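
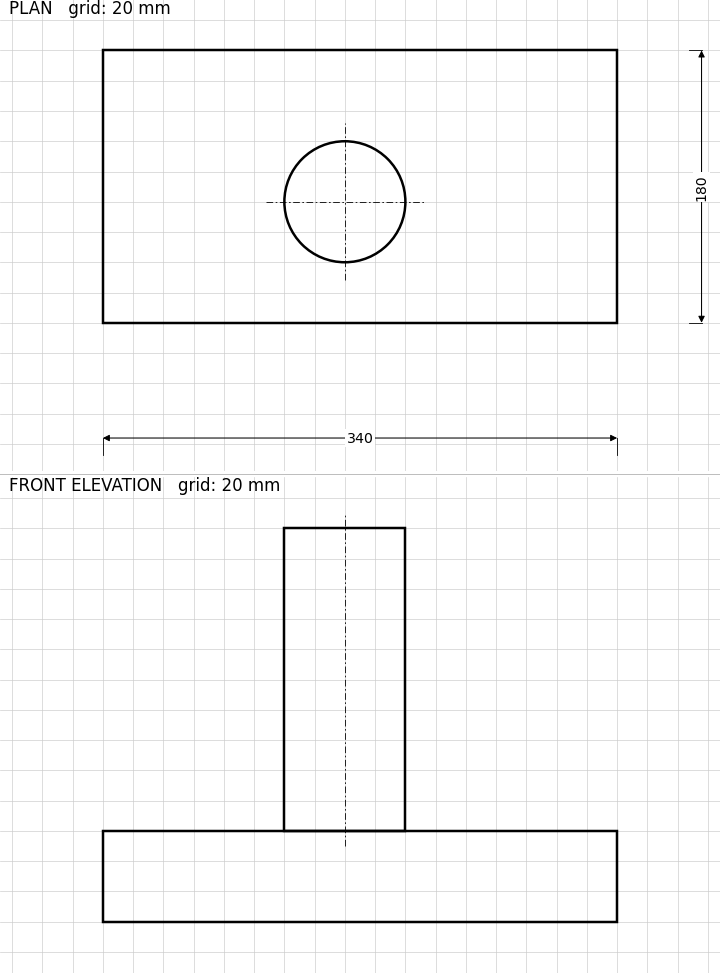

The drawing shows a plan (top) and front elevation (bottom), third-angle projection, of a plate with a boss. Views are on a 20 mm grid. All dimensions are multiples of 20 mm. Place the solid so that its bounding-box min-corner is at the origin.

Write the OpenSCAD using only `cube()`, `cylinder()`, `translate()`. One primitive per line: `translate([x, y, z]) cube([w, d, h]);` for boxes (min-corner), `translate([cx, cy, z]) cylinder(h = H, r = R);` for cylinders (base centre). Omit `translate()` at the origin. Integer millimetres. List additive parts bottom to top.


cube([340, 180, 60]);
translate([160, 80, 60]) cylinder(h = 200, r = 40);


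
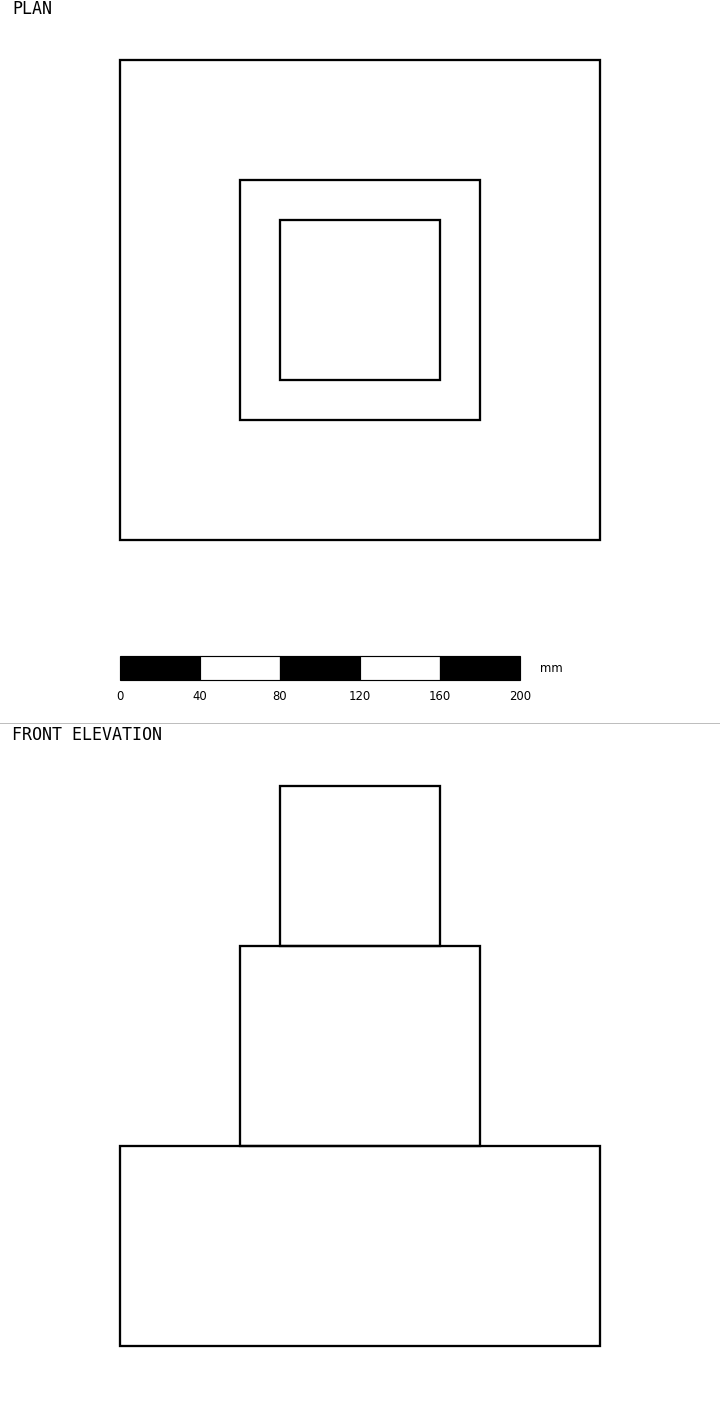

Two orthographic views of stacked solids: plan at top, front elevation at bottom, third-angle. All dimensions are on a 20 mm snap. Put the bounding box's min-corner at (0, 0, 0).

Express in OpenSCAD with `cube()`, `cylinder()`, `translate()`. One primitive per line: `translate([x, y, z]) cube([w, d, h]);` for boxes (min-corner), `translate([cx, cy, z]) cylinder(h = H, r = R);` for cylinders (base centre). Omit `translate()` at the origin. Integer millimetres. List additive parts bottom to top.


cube([240, 240, 100]);
translate([60, 60, 100]) cube([120, 120, 100]);
translate([80, 80, 200]) cube([80, 80, 80]);


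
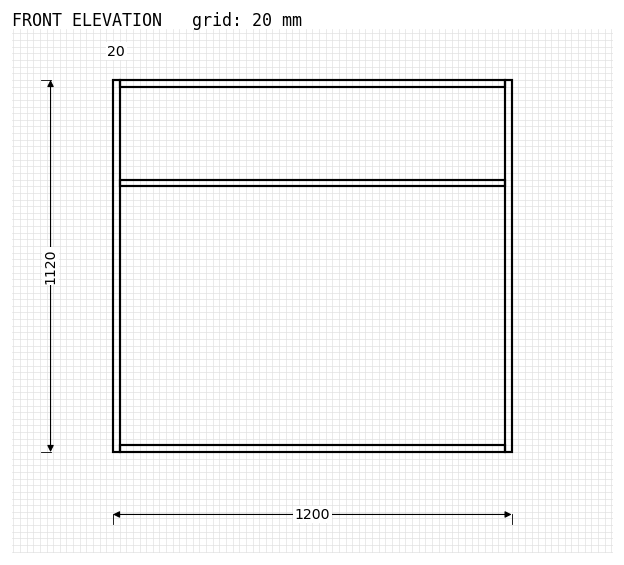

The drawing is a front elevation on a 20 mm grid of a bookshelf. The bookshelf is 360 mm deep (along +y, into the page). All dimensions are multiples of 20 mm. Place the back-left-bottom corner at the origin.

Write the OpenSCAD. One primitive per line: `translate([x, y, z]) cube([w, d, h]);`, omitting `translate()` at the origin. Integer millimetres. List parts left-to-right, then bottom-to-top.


cube([20, 360, 1120]);
translate([20, 0, 0]) cube([1160, 360, 20]);
translate([20, 0, 800]) cube([1160, 360, 20]);
translate([20, 0, 1100]) cube([1160, 360, 20]);
translate([1180, 0, 0]) cube([20, 360, 1120]);


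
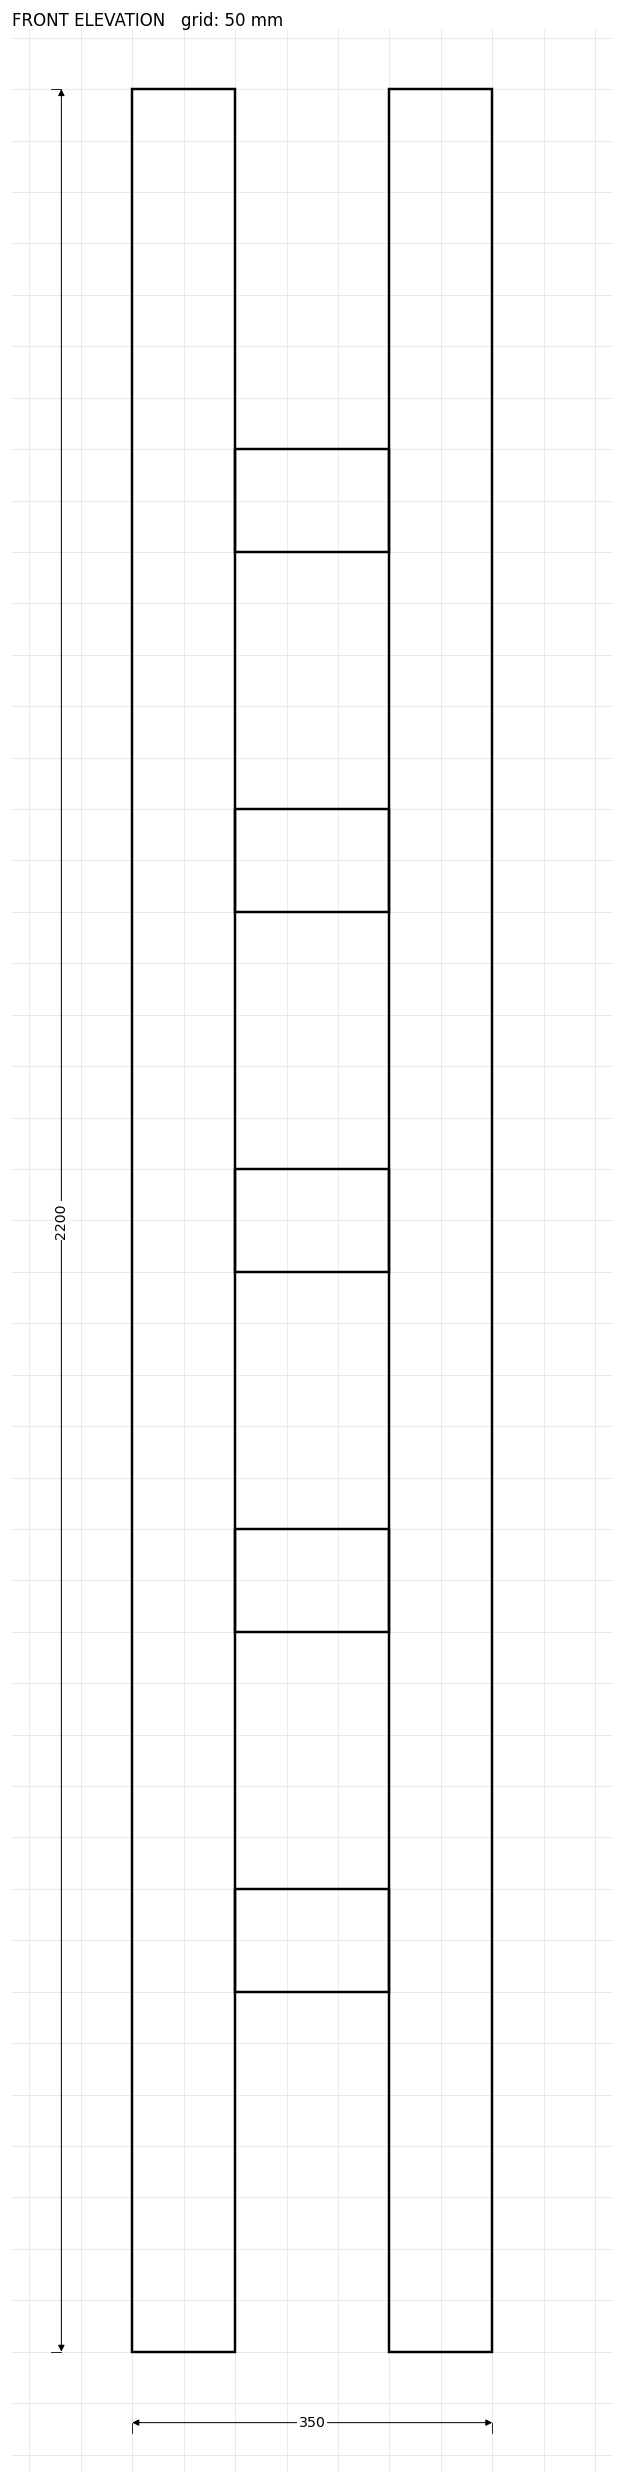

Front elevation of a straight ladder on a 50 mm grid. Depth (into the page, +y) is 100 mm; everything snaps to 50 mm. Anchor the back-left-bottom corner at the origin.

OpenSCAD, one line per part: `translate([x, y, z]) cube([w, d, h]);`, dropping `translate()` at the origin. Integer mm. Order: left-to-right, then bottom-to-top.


cube([100, 100, 2200]);
translate([100, 0, 350]) cube([150, 100, 100]);
translate([100, 0, 700]) cube([150, 100, 100]);
translate([100, 0, 1050]) cube([150, 100, 100]);
translate([100, 0, 1400]) cube([150, 100, 100]);
translate([100, 0, 1750]) cube([150, 100, 100]);
translate([250, 0, 0]) cube([100, 100, 2200]);


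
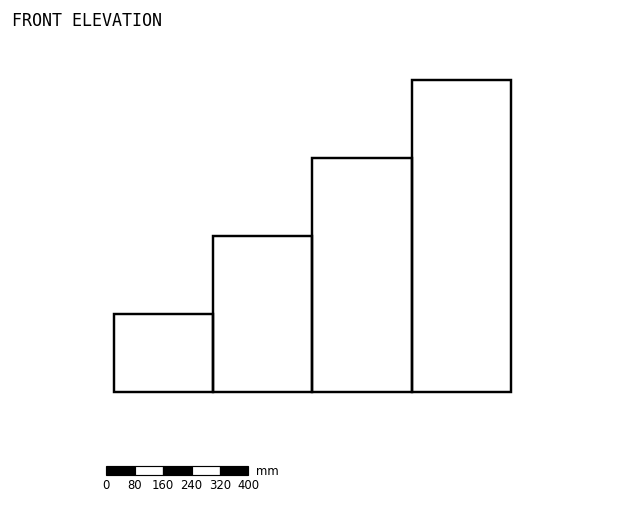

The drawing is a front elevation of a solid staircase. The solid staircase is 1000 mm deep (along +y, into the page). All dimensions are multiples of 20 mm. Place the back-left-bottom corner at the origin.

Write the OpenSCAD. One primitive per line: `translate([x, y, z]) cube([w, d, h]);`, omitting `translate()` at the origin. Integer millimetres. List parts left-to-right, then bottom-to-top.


cube([280, 1000, 220]);
translate([280, 0, 0]) cube([280, 1000, 440]);
translate([560, 0, 0]) cube([280, 1000, 660]);
translate([840, 0, 0]) cube([280, 1000, 880]);


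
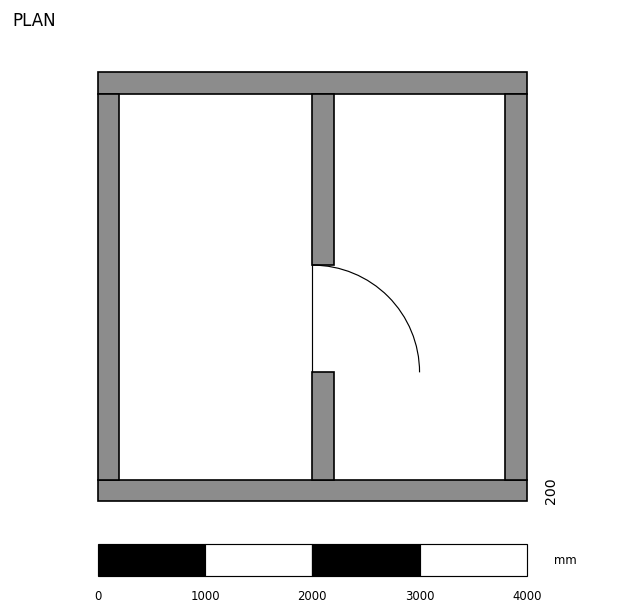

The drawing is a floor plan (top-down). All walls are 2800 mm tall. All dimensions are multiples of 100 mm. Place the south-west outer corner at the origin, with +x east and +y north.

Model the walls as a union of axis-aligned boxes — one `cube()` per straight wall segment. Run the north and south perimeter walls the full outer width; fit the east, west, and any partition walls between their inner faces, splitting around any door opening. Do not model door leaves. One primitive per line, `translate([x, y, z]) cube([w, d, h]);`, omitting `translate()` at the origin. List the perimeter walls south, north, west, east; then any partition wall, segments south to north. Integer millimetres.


cube([4000, 200, 2800]);
translate([0, 3800, 0]) cube([4000, 200, 2800]);
translate([0, 200, 0]) cube([200, 3600, 2800]);
translate([3800, 200, 0]) cube([200, 3600, 2800]);
translate([2000, 200, 0]) cube([200, 1000, 2800]);
translate([2000, 2200, 0]) cube([200, 1600, 2800]);


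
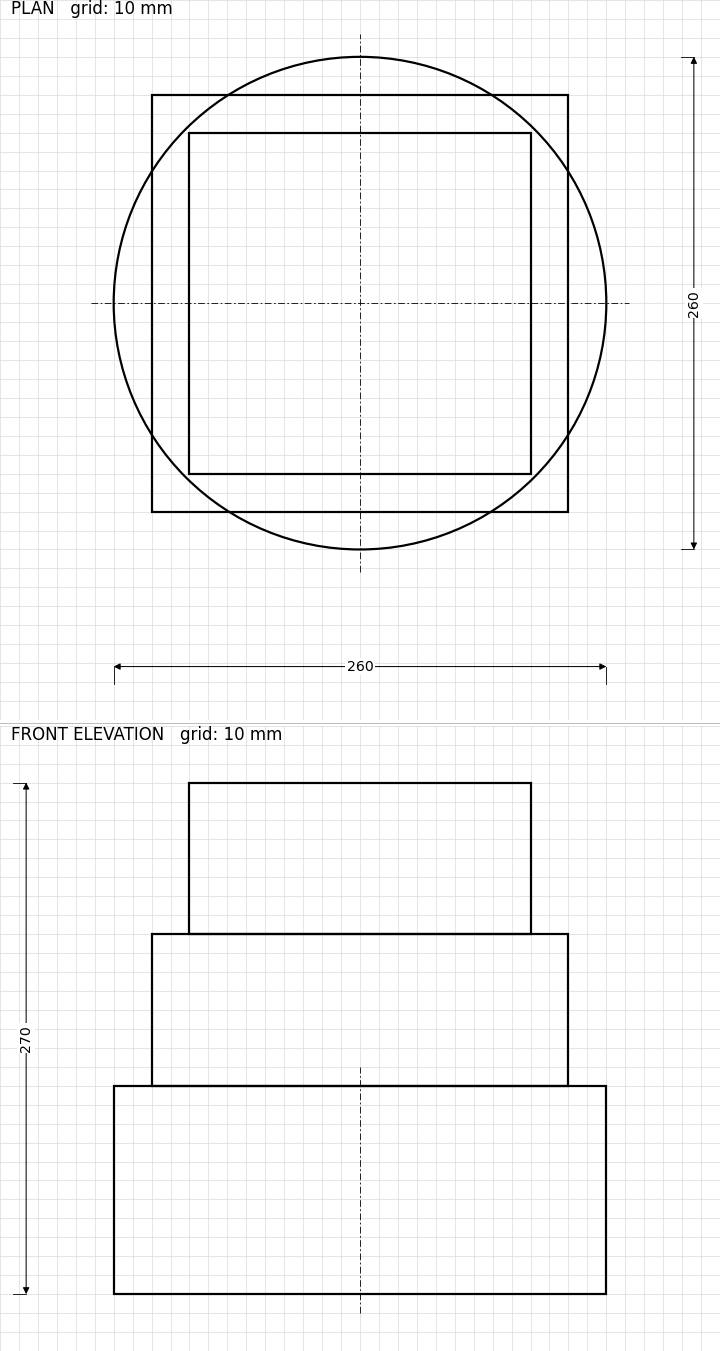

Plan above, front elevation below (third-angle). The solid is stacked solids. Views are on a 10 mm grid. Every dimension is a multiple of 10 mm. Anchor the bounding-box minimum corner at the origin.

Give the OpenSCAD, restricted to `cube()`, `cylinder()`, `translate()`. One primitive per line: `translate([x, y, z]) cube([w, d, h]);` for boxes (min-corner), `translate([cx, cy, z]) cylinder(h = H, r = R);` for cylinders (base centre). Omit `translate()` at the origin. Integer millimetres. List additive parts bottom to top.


translate([130, 130, 0]) cylinder(h = 110, r = 130);
translate([20, 20, 110]) cube([220, 220, 80]);
translate([40, 40, 190]) cube([180, 180, 80]);


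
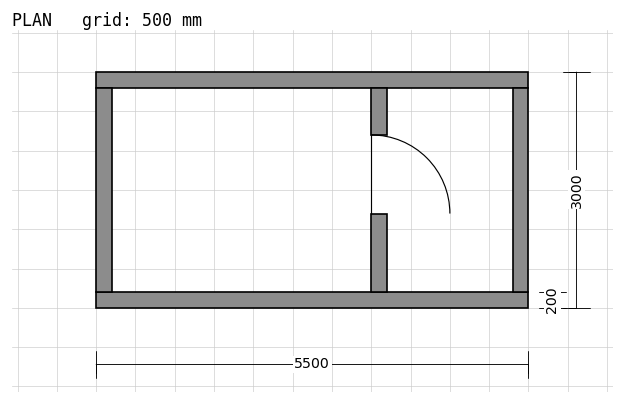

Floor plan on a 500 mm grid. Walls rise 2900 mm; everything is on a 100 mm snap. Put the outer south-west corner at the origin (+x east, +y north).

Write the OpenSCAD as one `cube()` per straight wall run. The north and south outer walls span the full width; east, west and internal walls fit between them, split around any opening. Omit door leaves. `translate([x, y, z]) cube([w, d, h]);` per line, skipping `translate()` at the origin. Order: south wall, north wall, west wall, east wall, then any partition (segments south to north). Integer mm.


cube([5500, 200, 2900]);
translate([0, 2800, 0]) cube([5500, 200, 2900]);
translate([0, 200, 0]) cube([200, 2600, 2900]);
translate([5300, 200, 0]) cube([200, 2600, 2900]);
translate([3500, 200, 0]) cube([200, 1000, 2900]);
translate([3500, 2200, 0]) cube([200, 600, 2900]);


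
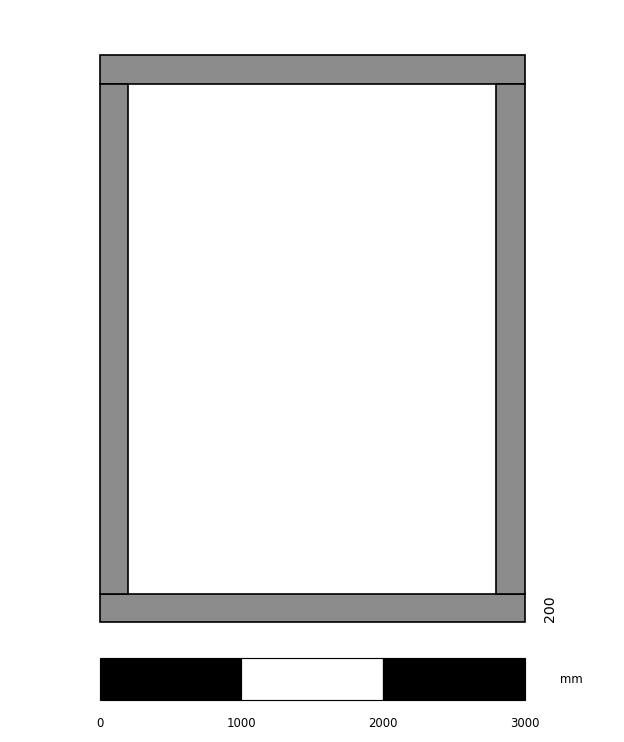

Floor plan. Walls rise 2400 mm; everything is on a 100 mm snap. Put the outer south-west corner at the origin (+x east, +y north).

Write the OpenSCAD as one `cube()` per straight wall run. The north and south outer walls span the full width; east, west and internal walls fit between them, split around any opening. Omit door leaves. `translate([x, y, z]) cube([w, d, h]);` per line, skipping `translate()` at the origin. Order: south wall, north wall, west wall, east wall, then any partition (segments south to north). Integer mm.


cube([3000, 200, 2400]);
translate([0, 3800, 0]) cube([3000, 200, 2400]);
translate([0, 200, 0]) cube([200, 3600, 2400]);
translate([2800, 200, 0]) cube([200, 3600, 2400]);


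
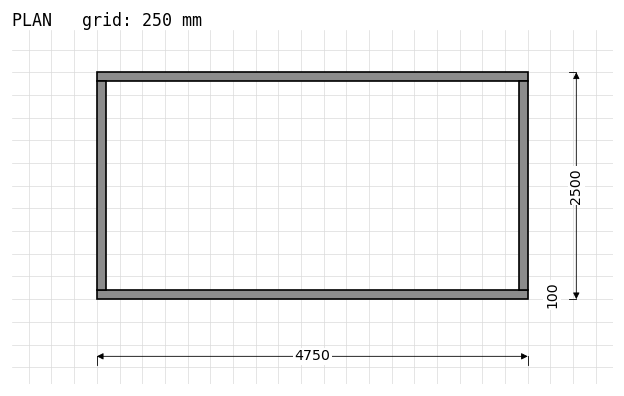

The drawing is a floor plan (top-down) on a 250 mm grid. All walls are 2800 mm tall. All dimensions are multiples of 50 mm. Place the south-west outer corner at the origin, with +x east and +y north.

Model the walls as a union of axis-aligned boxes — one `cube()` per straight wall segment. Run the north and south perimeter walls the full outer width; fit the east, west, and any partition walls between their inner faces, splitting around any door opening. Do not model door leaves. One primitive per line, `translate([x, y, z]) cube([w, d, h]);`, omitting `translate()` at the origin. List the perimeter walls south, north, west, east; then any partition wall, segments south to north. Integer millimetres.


cube([4750, 100, 2800]);
translate([0, 2400, 0]) cube([4750, 100, 2800]);
translate([0, 100, 0]) cube([100, 2300, 2800]);
translate([4650, 100, 0]) cube([100, 2300, 2800]);


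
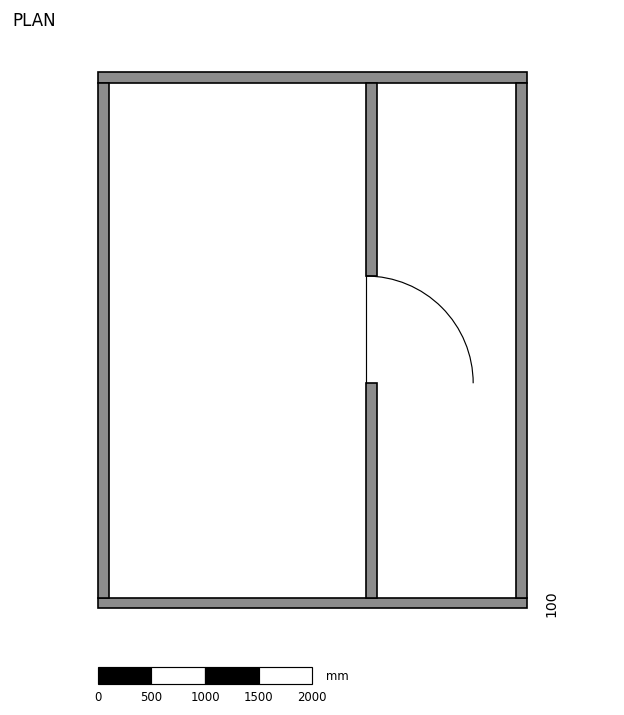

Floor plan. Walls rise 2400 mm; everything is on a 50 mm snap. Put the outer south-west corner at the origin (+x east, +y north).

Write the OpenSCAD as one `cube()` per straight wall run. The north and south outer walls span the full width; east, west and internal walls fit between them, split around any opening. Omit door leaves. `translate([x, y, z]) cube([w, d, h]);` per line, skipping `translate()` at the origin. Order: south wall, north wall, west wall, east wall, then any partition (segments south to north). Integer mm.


cube([4000, 100, 2400]);
translate([0, 4900, 0]) cube([4000, 100, 2400]);
translate([0, 100, 0]) cube([100, 4800, 2400]);
translate([3900, 100, 0]) cube([100, 4800, 2400]);
translate([2500, 100, 0]) cube([100, 2000, 2400]);
translate([2500, 3100, 0]) cube([100, 1800, 2400]);


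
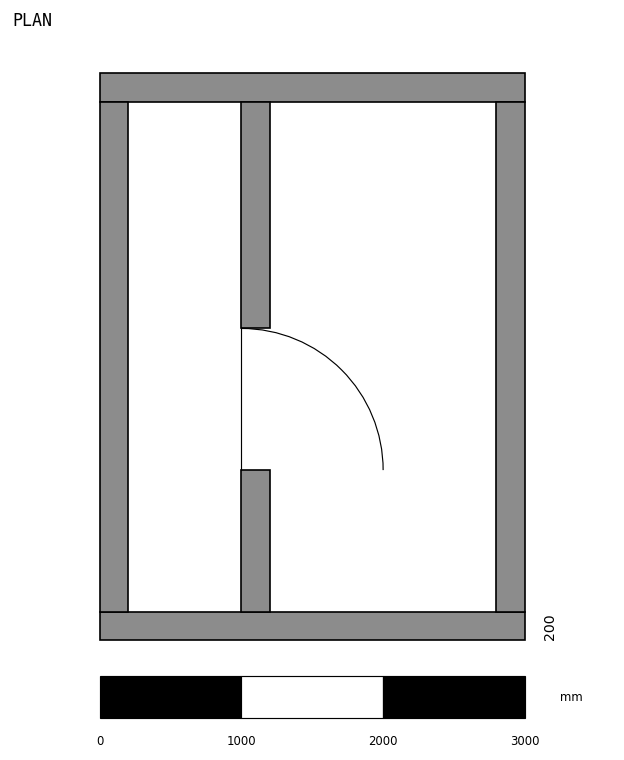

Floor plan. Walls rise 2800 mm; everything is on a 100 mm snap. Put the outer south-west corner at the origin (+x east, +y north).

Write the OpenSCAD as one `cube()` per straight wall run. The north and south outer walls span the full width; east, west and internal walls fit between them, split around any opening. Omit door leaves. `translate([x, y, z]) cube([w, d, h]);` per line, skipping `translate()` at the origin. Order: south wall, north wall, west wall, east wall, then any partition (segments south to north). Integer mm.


cube([3000, 200, 2800]);
translate([0, 3800, 0]) cube([3000, 200, 2800]);
translate([0, 200, 0]) cube([200, 3600, 2800]);
translate([2800, 200, 0]) cube([200, 3600, 2800]);
translate([1000, 200, 0]) cube([200, 1000, 2800]);
translate([1000, 2200, 0]) cube([200, 1600, 2800]);


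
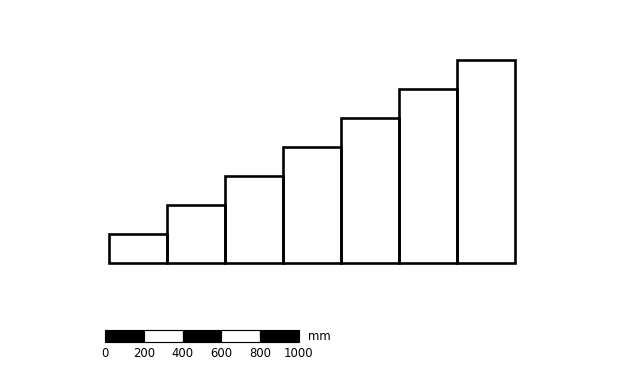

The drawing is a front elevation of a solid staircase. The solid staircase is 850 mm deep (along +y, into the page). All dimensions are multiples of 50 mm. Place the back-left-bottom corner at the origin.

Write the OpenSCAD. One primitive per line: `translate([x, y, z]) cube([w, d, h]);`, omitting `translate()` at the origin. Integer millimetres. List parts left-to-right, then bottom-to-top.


cube([300, 850, 150]);
translate([300, 0, 0]) cube([300, 850, 300]);
translate([600, 0, 0]) cube([300, 850, 450]);
translate([900, 0, 0]) cube([300, 850, 600]);
translate([1200, 0, 0]) cube([300, 850, 750]);
translate([1500, 0, 0]) cube([300, 850, 900]);
translate([1800, 0, 0]) cube([300, 850, 1050]);


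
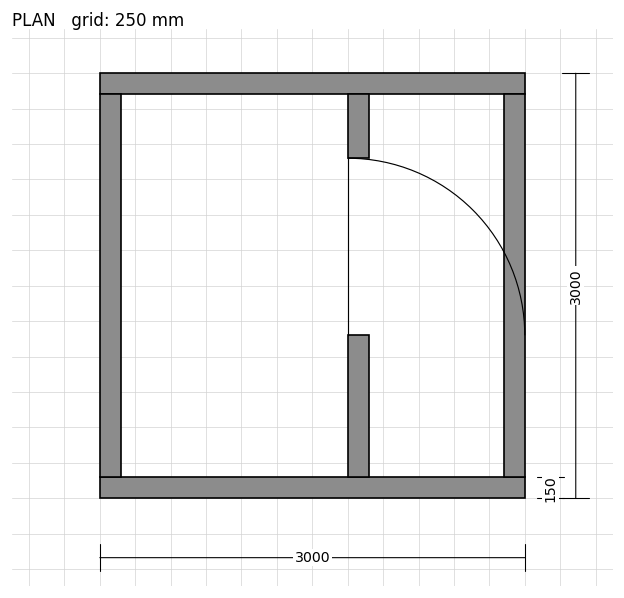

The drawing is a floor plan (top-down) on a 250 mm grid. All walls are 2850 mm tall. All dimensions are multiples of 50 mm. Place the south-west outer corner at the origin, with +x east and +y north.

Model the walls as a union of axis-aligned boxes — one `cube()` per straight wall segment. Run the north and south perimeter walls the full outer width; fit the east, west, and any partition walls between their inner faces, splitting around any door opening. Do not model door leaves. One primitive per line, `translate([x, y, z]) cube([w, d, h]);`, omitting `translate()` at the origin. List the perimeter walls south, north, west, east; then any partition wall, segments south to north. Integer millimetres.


cube([3000, 150, 2850]);
translate([0, 2850, 0]) cube([3000, 150, 2850]);
translate([0, 150, 0]) cube([150, 2700, 2850]);
translate([2850, 150, 0]) cube([150, 2700, 2850]);
translate([1750, 150, 0]) cube([150, 1000, 2850]);
translate([1750, 2400, 0]) cube([150, 450, 2850]);


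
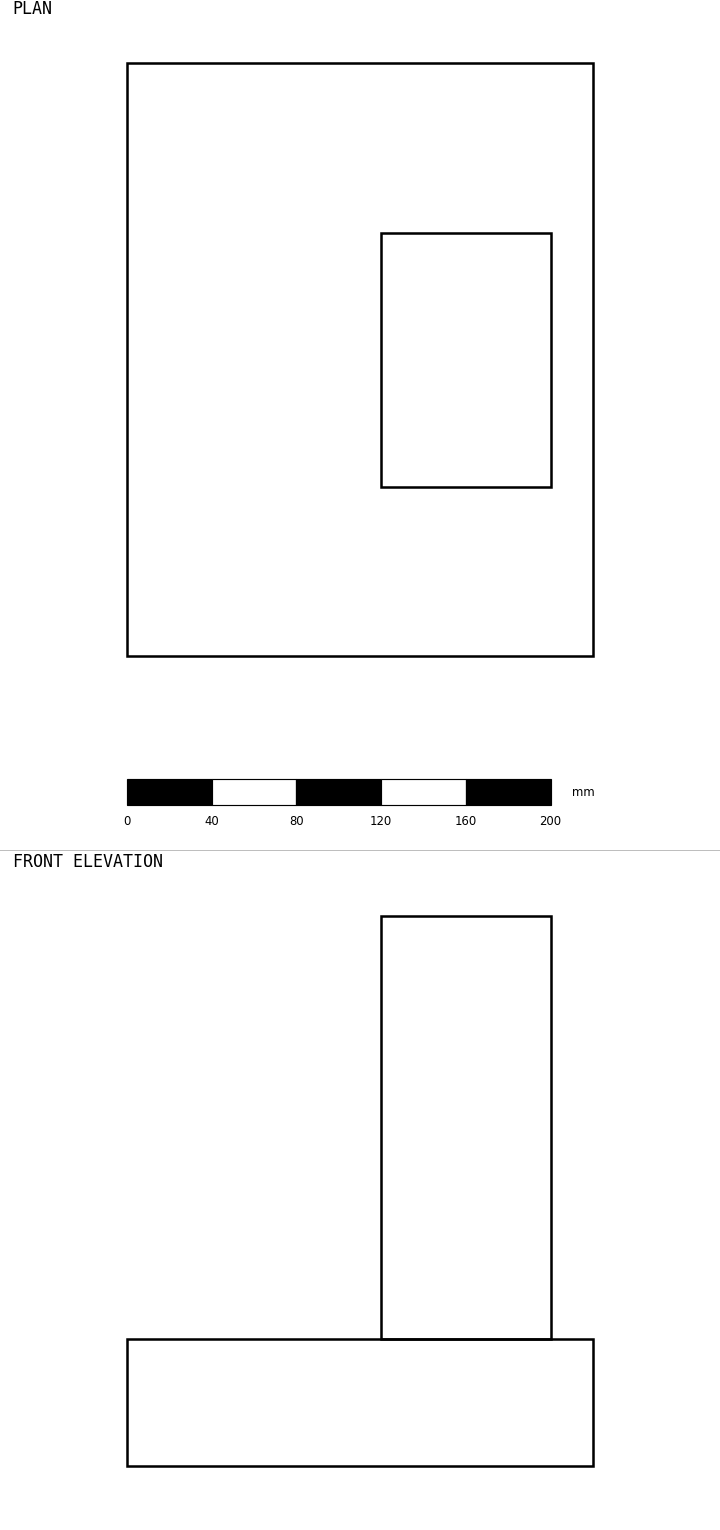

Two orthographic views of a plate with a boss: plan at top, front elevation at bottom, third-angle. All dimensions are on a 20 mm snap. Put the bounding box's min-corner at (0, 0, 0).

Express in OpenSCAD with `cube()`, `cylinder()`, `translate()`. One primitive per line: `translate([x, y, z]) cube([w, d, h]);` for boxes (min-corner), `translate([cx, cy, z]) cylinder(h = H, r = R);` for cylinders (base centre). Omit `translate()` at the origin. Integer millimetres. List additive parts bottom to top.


cube([220, 280, 60]);
translate([120, 80, 60]) cube([80, 120, 200]);


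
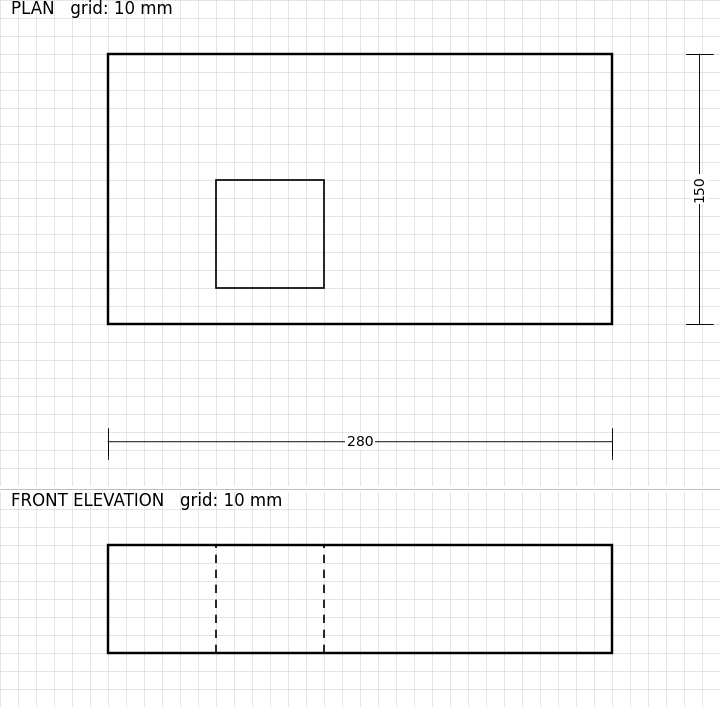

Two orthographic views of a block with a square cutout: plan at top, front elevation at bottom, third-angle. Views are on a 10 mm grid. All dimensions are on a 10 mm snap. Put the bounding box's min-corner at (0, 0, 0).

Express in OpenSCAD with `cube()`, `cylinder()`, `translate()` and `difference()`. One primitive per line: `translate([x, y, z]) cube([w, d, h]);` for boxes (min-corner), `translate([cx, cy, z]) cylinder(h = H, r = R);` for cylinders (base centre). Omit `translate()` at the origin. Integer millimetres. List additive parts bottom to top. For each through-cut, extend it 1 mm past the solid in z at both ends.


difference() {
  cube([280, 150, 60]);
  translate([60, 20, -1]) cube([60, 60, 62]);
}


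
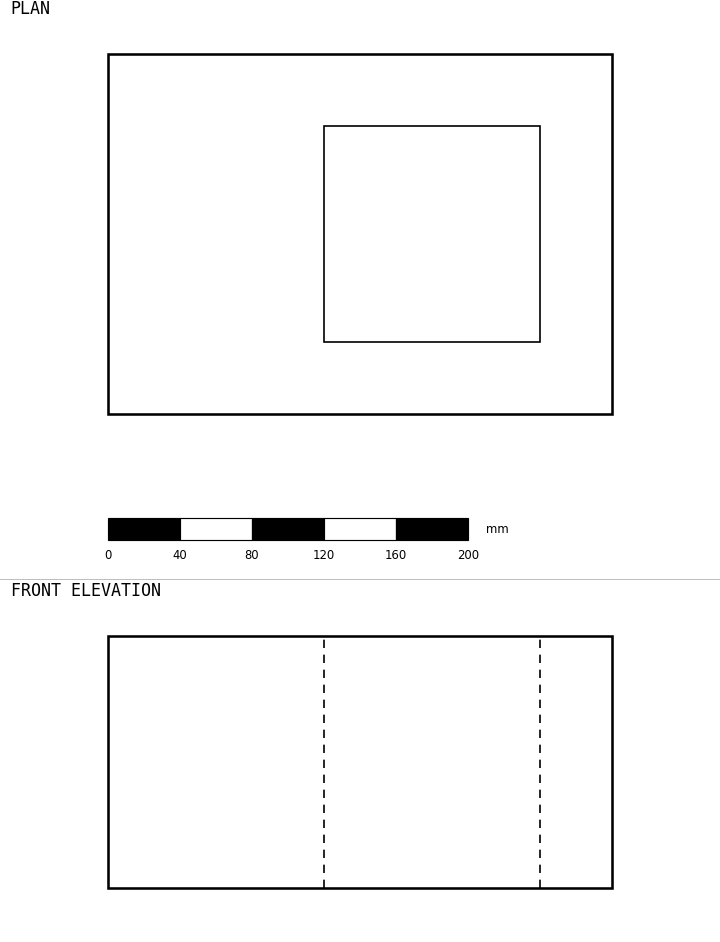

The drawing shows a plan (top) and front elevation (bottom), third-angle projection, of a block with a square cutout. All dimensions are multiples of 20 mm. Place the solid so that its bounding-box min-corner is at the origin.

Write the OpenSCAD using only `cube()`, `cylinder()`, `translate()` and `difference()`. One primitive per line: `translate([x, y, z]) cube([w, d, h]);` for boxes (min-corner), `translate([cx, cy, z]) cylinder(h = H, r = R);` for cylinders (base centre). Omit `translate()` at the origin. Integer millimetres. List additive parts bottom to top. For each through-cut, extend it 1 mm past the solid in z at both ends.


difference() {
  cube([280, 200, 140]);
  translate([120, 40, -1]) cube([120, 120, 142]);
}


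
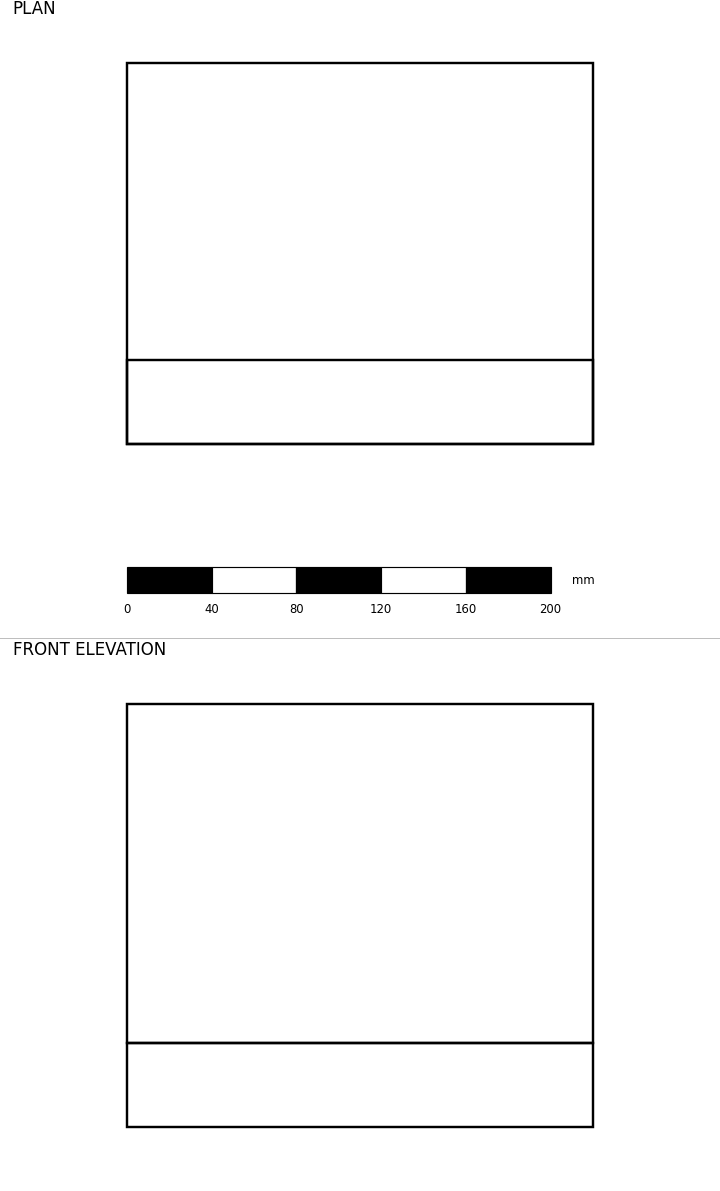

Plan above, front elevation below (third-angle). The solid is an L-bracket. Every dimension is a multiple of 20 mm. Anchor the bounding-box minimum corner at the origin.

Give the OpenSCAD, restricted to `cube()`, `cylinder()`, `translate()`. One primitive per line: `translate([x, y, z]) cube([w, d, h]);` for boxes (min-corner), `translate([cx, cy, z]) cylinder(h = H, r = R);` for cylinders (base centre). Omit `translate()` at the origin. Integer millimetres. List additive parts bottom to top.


cube([220, 180, 40]);
translate([0, 0, 40]) cube([220, 40, 160]);


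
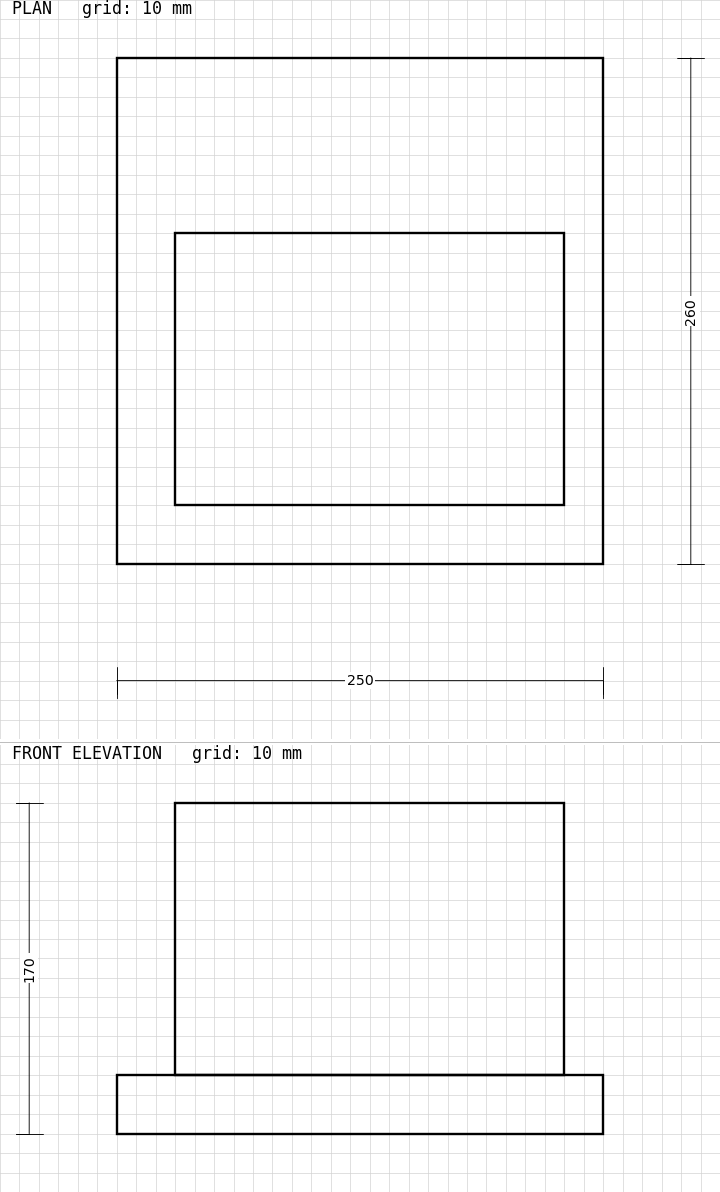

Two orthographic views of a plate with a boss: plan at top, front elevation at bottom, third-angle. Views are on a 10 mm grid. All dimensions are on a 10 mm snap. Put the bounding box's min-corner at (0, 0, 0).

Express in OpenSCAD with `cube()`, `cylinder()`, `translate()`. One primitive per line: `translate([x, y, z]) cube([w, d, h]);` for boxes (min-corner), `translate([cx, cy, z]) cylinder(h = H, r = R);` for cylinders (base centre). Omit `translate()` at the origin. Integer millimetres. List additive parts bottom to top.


cube([250, 260, 30]);
translate([30, 30, 30]) cube([200, 140, 140]);


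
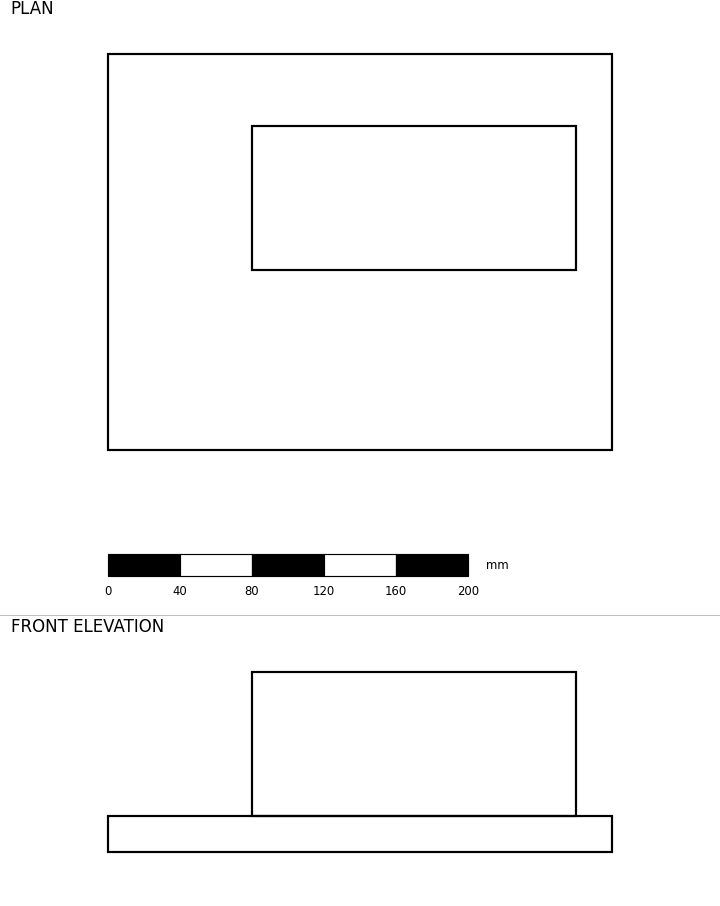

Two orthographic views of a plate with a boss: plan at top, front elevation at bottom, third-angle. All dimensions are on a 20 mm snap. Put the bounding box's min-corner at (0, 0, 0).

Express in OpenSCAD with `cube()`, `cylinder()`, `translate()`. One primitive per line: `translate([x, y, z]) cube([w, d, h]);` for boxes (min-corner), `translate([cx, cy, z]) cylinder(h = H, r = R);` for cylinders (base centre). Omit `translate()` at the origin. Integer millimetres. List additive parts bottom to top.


cube([280, 220, 20]);
translate([80, 100, 20]) cube([180, 80, 80]);


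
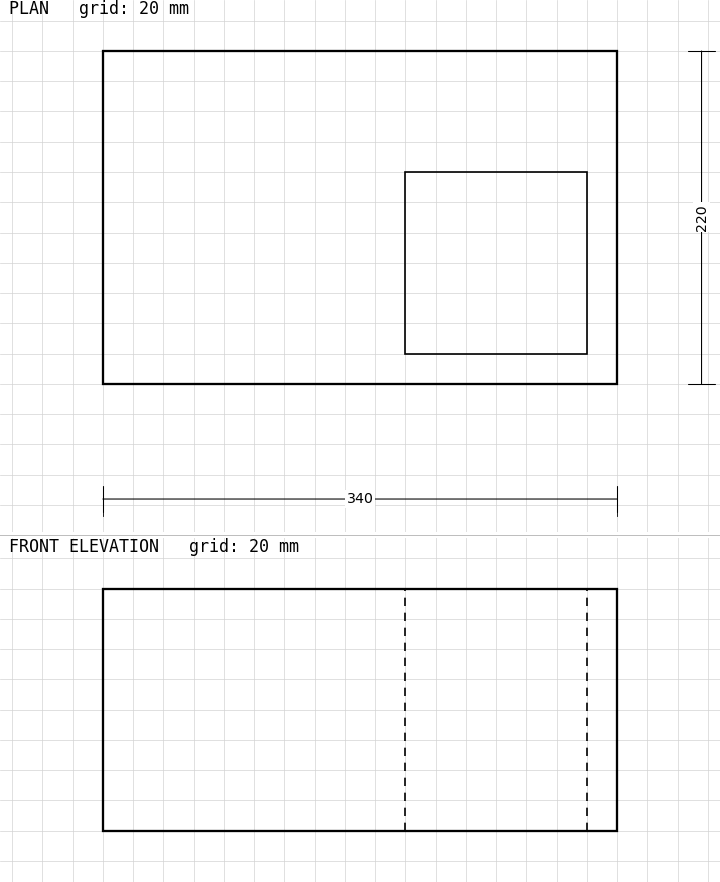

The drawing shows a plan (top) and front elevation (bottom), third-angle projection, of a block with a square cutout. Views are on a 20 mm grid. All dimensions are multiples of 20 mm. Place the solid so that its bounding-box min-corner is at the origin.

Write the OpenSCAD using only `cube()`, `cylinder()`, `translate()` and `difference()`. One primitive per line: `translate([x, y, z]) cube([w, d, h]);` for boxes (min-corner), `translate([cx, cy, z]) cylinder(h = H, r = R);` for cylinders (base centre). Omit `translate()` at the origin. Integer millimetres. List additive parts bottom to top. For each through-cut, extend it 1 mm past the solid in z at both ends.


difference() {
  cube([340, 220, 160]);
  translate([200, 20, -1]) cube([120, 120, 162]);
}


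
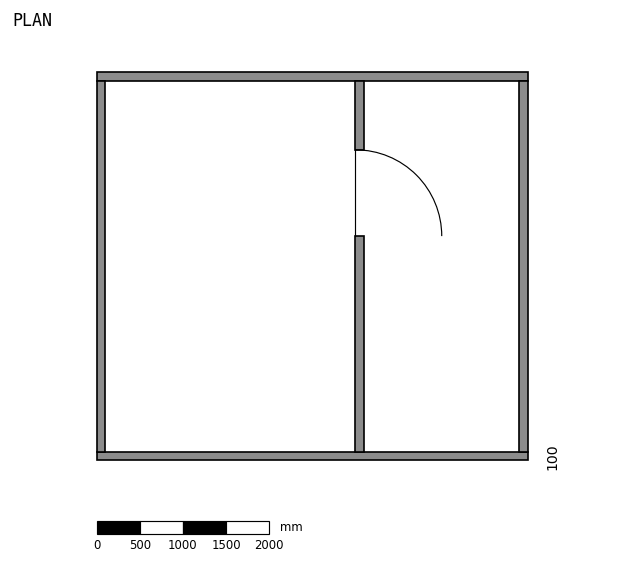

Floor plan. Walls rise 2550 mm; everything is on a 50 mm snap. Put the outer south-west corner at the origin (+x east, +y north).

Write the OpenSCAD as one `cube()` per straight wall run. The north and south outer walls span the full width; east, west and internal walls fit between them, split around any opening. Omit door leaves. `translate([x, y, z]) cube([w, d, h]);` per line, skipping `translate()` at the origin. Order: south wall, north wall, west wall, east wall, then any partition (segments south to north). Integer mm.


cube([5000, 100, 2550]);
translate([0, 4400, 0]) cube([5000, 100, 2550]);
translate([0, 100, 0]) cube([100, 4300, 2550]);
translate([4900, 100, 0]) cube([100, 4300, 2550]);
translate([3000, 100, 0]) cube([100, 2500, 2550]);
translate([3000, 3600, 0]) cube([100, 800, 2550]);


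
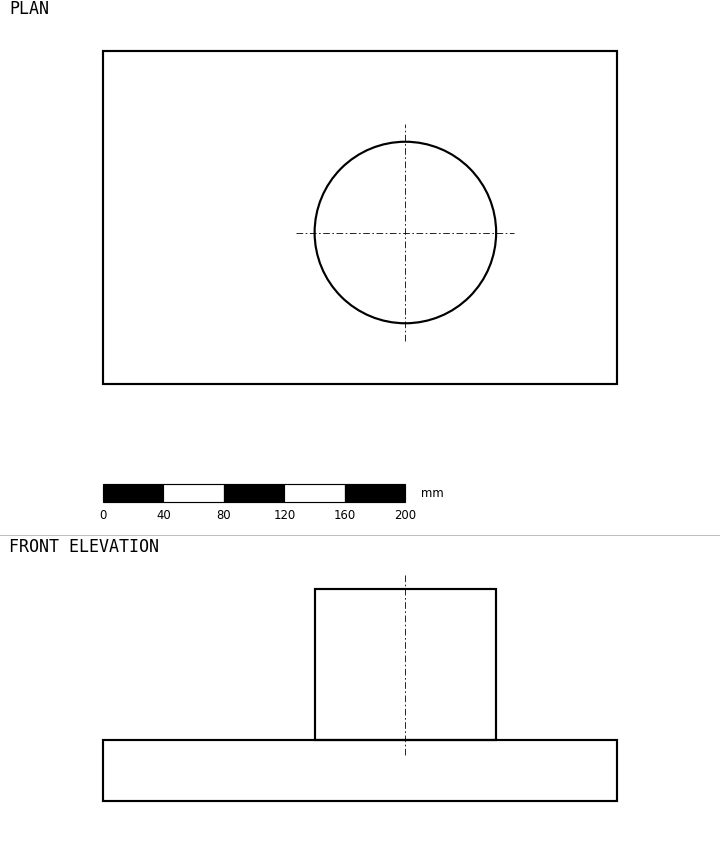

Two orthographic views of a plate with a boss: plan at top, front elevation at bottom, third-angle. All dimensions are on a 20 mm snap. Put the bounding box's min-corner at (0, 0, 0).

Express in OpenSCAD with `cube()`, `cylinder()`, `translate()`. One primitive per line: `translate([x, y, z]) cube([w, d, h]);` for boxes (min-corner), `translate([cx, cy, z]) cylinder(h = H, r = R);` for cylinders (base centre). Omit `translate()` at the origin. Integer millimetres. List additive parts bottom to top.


cube([340, 220, 40]);
translate([200, 100, 40]) cylinder(h = 100, r = 60);


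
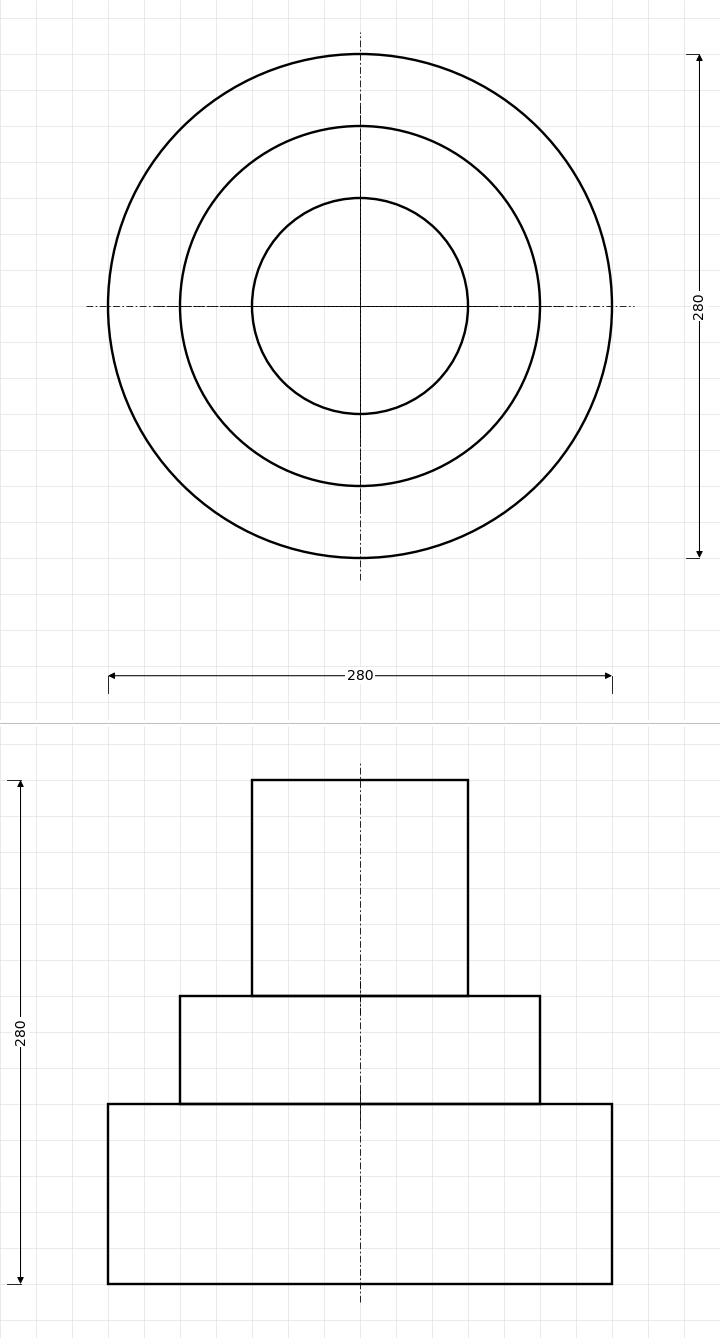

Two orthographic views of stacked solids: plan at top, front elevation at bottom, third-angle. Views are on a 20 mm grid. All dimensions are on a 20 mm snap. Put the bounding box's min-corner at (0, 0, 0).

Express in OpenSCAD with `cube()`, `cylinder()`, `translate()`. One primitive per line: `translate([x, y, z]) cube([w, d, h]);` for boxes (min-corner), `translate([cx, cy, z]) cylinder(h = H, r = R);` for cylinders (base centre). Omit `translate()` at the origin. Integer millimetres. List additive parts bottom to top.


translate([140, 140, 0]) cylinder(h = 100, r = 140);
translate([140, 140, 100]) cylinder(h = 60, r = 100);
translate([140, 140, 160]) cylinder(h = 120, r = 60);


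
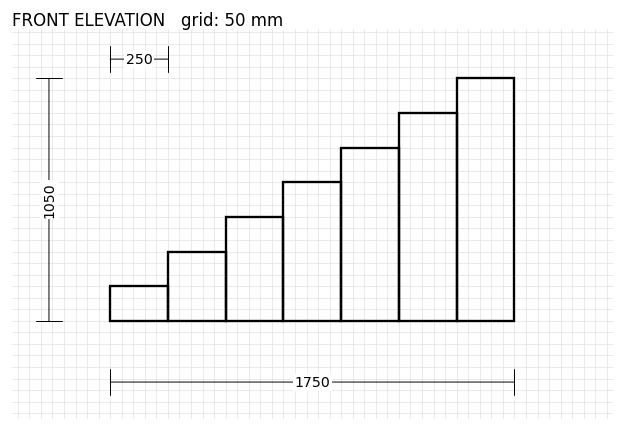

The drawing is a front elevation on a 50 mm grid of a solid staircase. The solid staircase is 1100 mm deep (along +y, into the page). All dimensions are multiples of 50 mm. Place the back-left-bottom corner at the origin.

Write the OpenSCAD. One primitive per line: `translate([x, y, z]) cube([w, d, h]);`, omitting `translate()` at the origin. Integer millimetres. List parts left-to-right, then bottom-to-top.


cube([250, 1100, 150]);
translate([250, 0, 0]) cube([250, 1100, 300]);
translate([500, 0, 0]) cube([250, 1100, 450]);
translate([750, 0, 0]) cube([250, 1100, 600]);
translate([1000, 0, 0]) cube([250, 1100, 750]);
translate([1250, 0, 0]) cube([250, 1100, 900]);
translate([1500, 0, 0]) cube([250, 1100, 1050]);


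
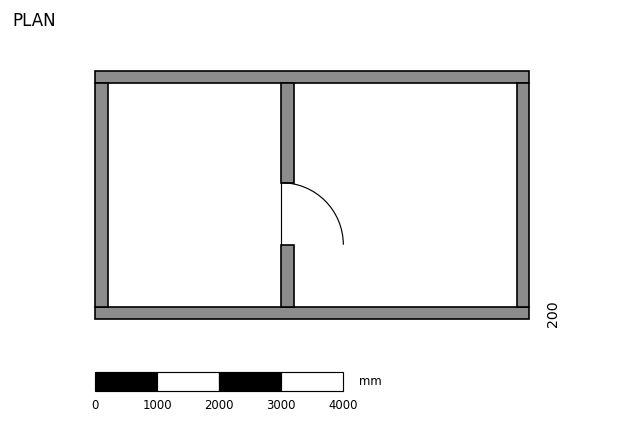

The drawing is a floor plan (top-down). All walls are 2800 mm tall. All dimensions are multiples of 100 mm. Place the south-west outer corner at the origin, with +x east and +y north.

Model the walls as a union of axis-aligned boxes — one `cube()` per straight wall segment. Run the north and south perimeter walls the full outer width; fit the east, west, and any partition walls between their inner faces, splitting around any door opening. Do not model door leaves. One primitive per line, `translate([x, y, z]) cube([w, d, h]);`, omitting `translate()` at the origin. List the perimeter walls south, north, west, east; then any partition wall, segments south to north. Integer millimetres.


cube([7000, 200, 2800]);
translate([0, 3800, 0]) cube([7000, 200, 2800]);
translate([0, 200, 0]) cube([200, 3600, 2800]);
translate([6800, 200, 0]) cube([200, 3600, 2800]);
translate([3000, 200, 0]) cube([200, 1000, 2800]);
translate([3000, 2200, 0]) cube([200, 1600, 2800]);


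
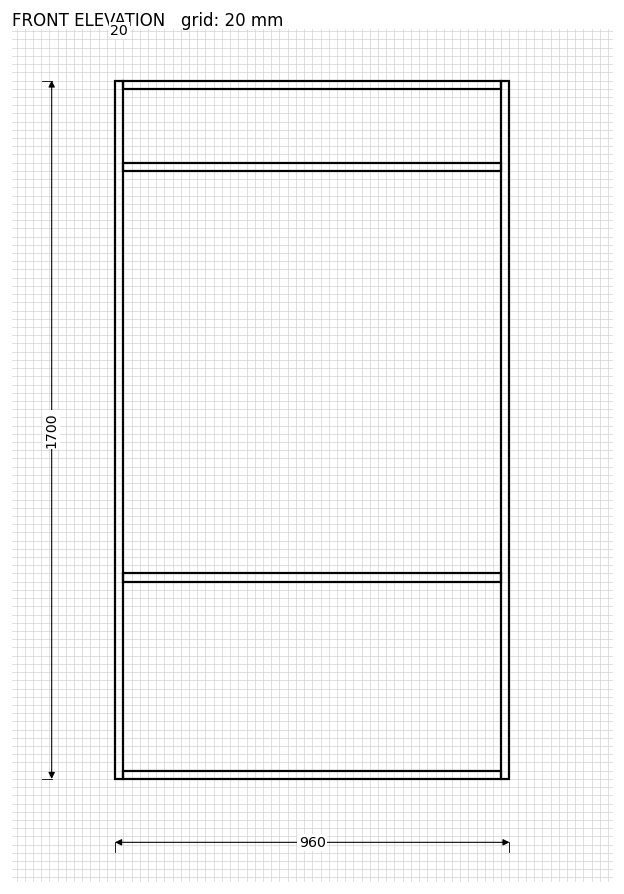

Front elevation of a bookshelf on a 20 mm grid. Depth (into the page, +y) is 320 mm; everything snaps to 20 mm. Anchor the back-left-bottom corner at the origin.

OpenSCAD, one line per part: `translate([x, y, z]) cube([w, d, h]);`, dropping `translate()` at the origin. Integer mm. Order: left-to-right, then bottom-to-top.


cube([20, 320, 1700]);
translate([20, 0, 0]) cube([920, 320, 20]);
translate([20, 0, 480]) cube([920, 320, 20]);
translate([20, 0, 1480]) cube([920, 320, 20]);
translate([20, 0, 1680]) cube([920, 320, 20]);
translate([940, 0, 0]) cube([20, 320, 1700]);


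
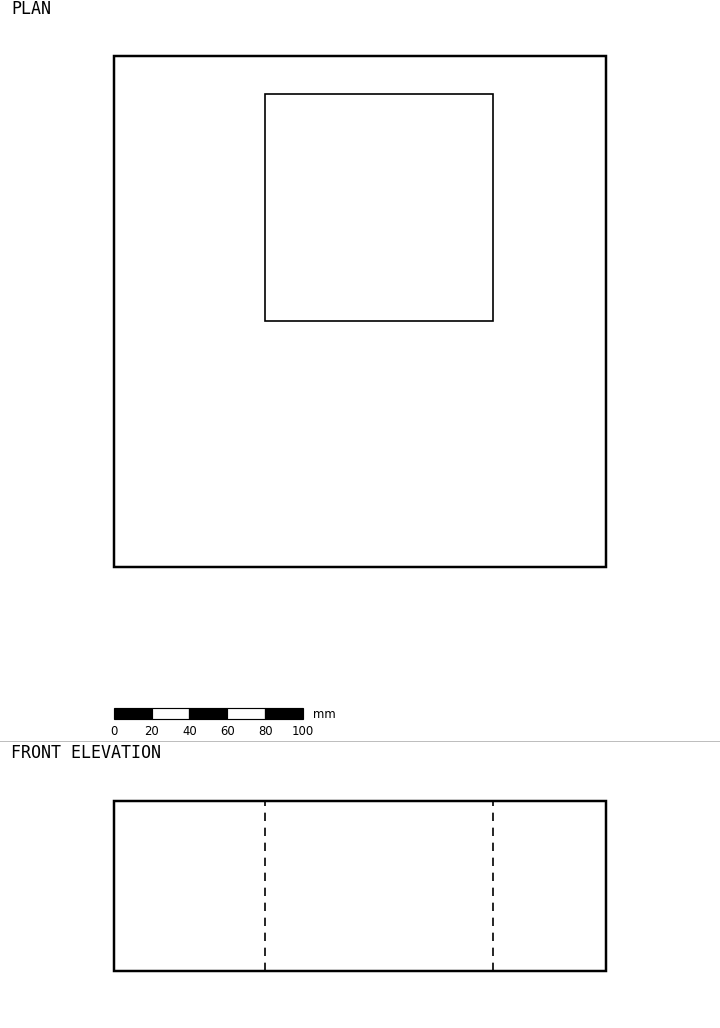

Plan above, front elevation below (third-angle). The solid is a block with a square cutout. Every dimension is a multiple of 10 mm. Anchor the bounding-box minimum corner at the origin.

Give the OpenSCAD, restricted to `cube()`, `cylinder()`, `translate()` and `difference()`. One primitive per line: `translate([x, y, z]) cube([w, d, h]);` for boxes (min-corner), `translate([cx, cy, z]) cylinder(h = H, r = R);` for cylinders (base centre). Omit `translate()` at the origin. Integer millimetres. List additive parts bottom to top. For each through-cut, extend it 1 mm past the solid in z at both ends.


difference() {
  cube([260, 270, 90]);
  translate([80, 130, -1]) cube([120, 120, 92]);
}


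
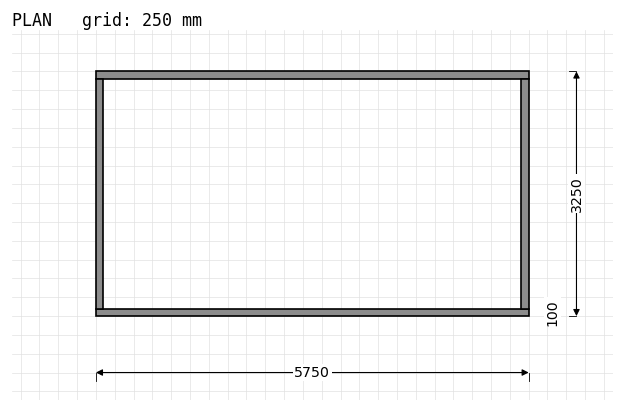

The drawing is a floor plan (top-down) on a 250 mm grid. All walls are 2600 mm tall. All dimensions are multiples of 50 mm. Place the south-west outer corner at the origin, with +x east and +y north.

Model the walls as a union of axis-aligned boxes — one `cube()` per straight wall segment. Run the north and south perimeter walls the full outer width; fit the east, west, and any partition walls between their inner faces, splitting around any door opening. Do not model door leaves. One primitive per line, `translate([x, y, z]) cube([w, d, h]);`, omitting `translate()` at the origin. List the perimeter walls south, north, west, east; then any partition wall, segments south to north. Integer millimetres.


cube([5750, 100, 2600]);
translate([0, 3150, 0]) cube([5750, 100, 2600]);
translate([0, 100, 0]) cube([100, 3050, 2600]);
translate([5650, 100, 0]) cube([100, 3050, 2600]);


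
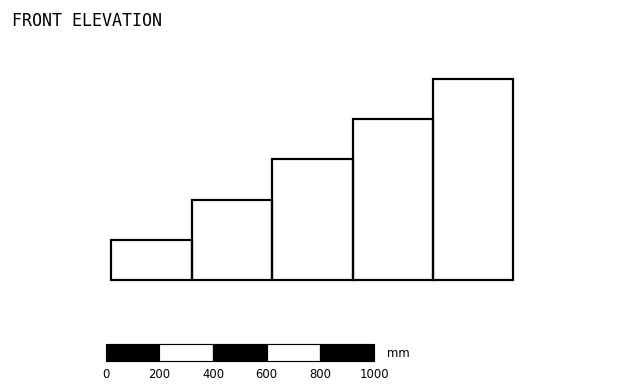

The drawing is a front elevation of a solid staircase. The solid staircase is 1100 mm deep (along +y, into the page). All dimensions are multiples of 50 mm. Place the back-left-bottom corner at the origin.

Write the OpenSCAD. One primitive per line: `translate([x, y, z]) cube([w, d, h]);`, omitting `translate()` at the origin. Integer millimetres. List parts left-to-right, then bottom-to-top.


cube([300, 1100, 150]);
translate([300, 0, 0]) cube([300, 1100, 300]);
translate([600, 0, 0]) cube([300, 1100, 450]);
translate([900, 0, 0]) cube([300, 1100, 600]);
translate([1200, 0, 0]) cube([300, 1100, 750]);


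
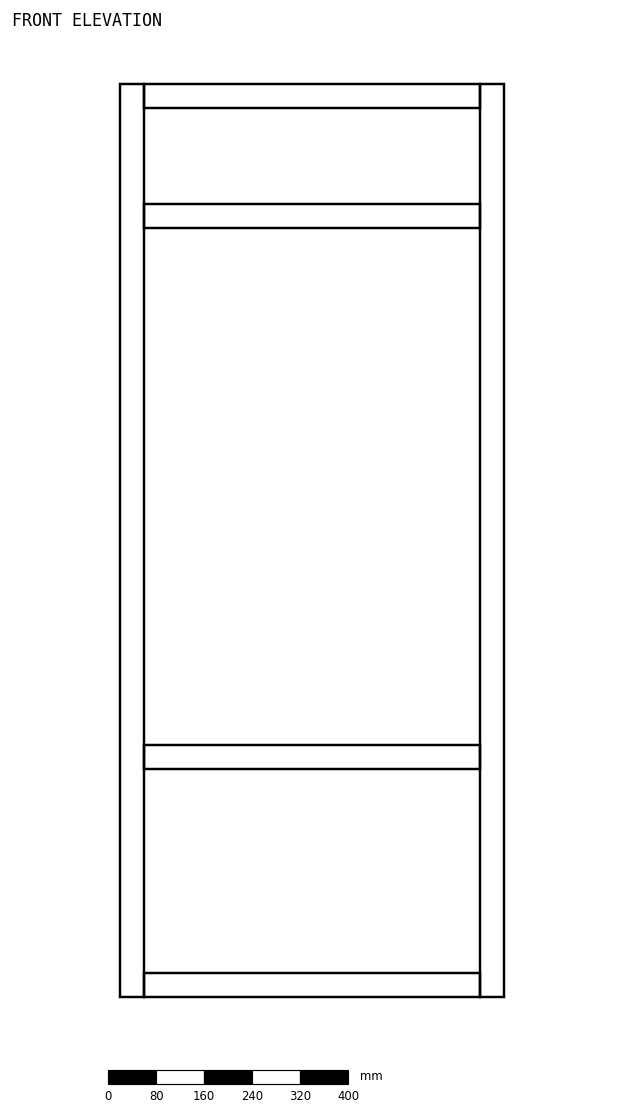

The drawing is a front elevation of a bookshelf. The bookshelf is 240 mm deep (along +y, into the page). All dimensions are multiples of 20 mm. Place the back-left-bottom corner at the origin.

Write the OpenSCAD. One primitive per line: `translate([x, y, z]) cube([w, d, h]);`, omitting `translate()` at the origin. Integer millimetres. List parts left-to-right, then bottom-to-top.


cube([40, 240, 1520]);
translate([40, 0, 0]) cube([560, 240, 40]);
translate([40, 0, 380]) cube([560, 240, 40]);
translate([40, 0, 1280]) cube([560, 240, 40]);
translate([40, 0, 1480]) cube([560, 240, 40]);
translate([600, 0, 0]) cube([40, 240, 1520]);


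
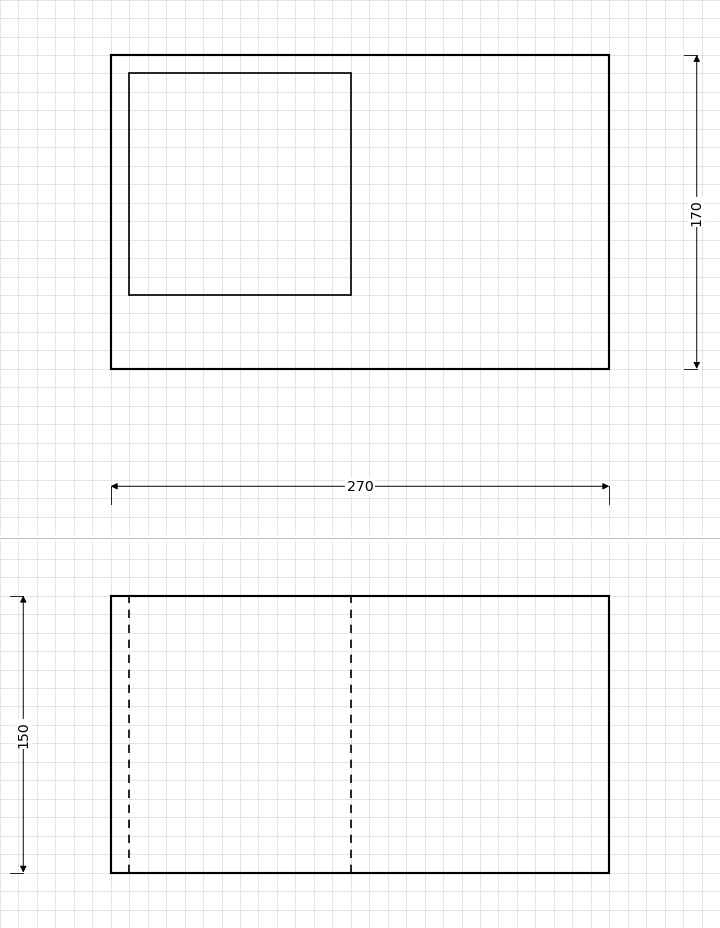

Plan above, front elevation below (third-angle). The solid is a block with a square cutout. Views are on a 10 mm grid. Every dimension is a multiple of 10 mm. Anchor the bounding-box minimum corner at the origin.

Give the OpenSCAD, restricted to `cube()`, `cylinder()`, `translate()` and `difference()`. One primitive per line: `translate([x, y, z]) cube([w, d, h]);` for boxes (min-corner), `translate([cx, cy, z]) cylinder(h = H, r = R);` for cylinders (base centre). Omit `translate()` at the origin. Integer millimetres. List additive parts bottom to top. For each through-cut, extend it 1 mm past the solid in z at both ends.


difference() {
  cube([270, 170, 150]);
  translate([10, 40, -1]) cube([120, 120, 152]);
}


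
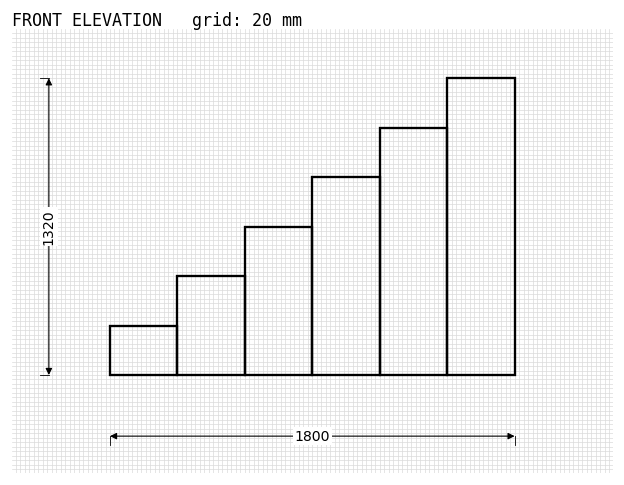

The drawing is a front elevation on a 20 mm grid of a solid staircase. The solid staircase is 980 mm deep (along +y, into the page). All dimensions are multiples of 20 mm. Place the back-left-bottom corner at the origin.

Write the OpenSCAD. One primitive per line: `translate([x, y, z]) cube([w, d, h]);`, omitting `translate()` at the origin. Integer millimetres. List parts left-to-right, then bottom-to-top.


cube([300, 980, 220]);
translate([300, 0, 0]) cube([300, 980, 440]);
translate([600, 0, 0]) cube([300, 980, 660]);
translate([900, 0, 0]) cube([300, 980, 880]);
translate([1200, 0, 0]) cube([300, 980, 1100]);
translate([1500, 0, 0]) cube([300, 980, 1320]);


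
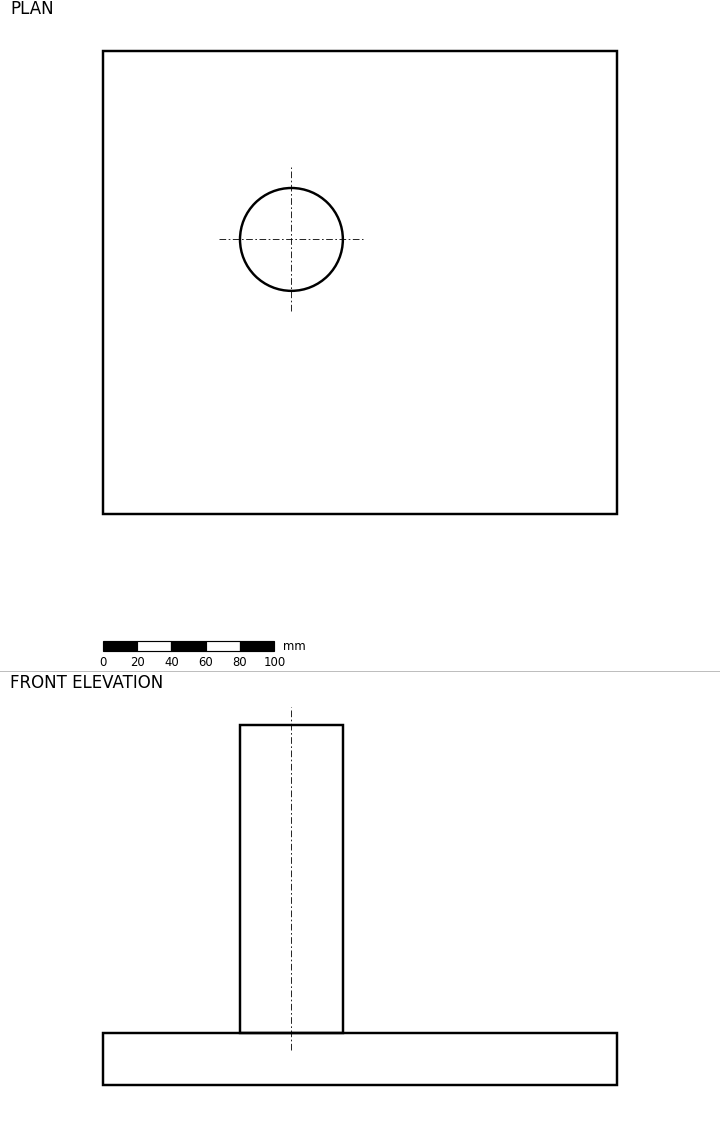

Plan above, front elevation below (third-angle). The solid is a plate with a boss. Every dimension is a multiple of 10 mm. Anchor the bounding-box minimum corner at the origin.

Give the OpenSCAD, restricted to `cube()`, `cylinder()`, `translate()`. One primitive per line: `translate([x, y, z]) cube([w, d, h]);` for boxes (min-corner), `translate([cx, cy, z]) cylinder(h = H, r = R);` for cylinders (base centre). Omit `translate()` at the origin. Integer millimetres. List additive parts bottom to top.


cube([300, 270, 30]);
translate([110, 160, 30]) cylinder(h = 180, r = 30);


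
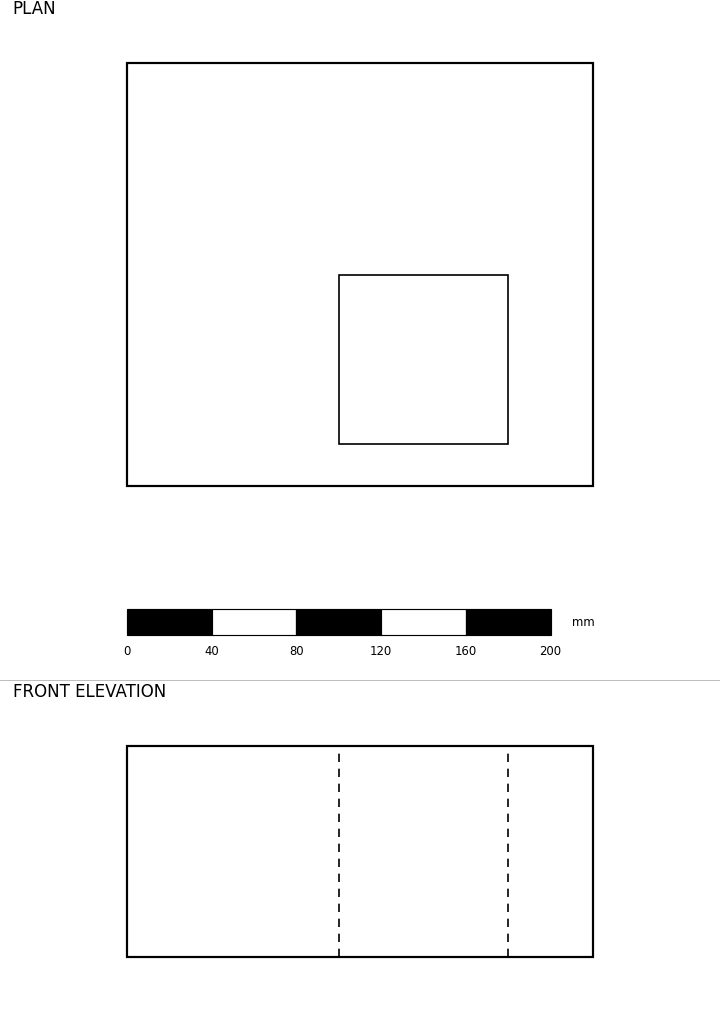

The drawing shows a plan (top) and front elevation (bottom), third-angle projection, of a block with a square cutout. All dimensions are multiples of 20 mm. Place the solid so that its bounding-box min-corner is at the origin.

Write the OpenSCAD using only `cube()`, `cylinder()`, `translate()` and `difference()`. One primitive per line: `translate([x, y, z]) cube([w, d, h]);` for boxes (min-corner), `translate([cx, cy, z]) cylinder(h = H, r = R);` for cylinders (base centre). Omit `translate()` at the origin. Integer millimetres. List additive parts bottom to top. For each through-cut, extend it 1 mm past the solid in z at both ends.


difference() {
  cube([220, 200, 100]);
  translate([100, 20, -1]) cube([80, 80, 102]);
}


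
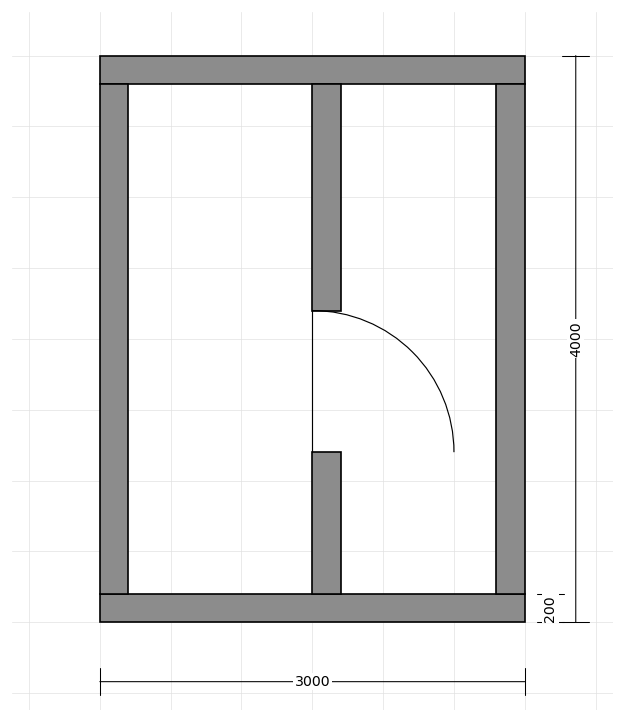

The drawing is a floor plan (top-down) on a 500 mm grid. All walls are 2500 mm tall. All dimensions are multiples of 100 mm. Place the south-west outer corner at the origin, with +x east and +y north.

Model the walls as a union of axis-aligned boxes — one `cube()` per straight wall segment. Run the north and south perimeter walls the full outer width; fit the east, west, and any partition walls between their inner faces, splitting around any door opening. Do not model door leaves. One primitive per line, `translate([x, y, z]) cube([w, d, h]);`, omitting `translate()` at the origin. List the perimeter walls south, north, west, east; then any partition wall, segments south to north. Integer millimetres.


cube([3000, 200, 2500]);
translate([0, 3800, 0]) cube([3000, 200, 2500]);
translate([0, 200, 0]) cube([200, 3600, 2500]);
translate([2800, 200, 0]) cube([200, 3600, 2500]);
translate([1500, 200, 0]) cube([200, 1000, 2500]);
translate([1500, 2200, 0]) cube([200, 1600, 2500]);


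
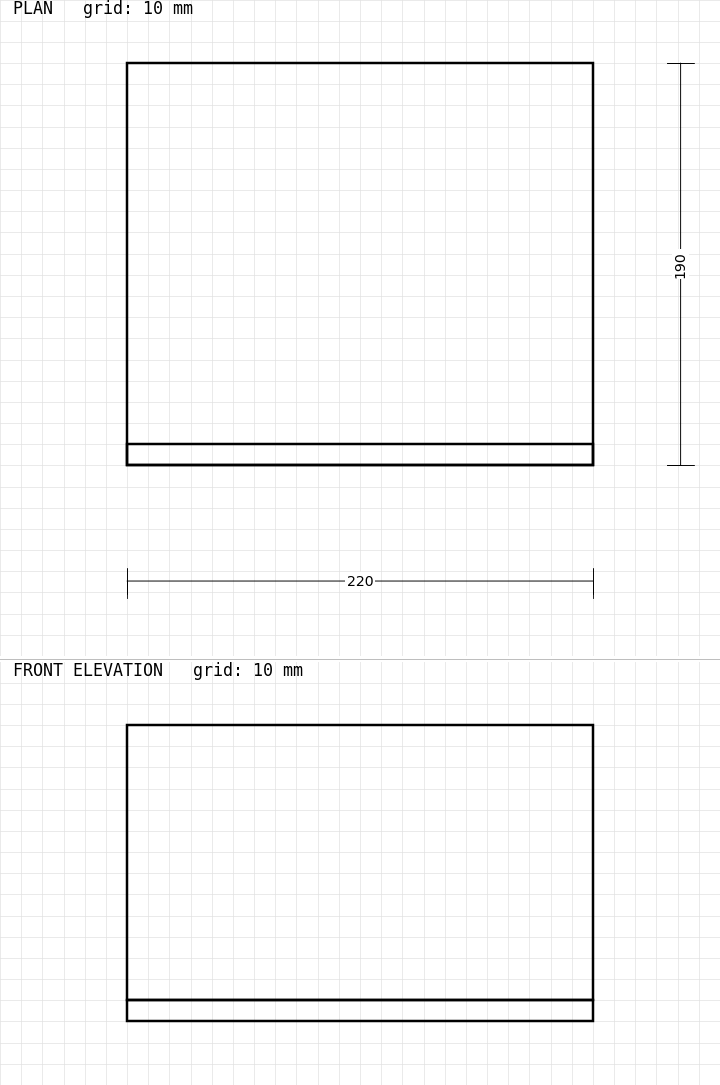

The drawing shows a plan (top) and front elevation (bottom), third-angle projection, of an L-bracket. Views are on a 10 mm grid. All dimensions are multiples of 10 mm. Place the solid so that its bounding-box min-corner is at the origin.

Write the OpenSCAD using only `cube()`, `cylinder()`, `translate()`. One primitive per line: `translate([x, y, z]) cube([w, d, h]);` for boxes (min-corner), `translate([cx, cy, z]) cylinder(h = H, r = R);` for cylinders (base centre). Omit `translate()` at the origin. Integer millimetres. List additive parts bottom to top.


cube([220, 190, 10]);
translate([0, 0, 10]) cube([220, 10, 130]);
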